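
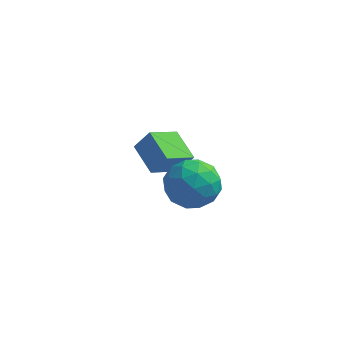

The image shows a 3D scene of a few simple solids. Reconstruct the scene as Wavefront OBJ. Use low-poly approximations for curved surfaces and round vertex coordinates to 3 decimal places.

v 2.703 0.339 -0.155
v 3.342 -0.447 -0.644
v 1.278 -0.793 -0.196
v 1.917 -1.579 -0.685
v 2.102 -1.291 0.387
v 2.982 -0.591 0.412
v 1.638 -0.649 -1.252
v 2.518 0.051 -1.227
v 2.684 -1.057 -1.322
v 2.971 -1.454 -0.31
v 1.649 0.214 -0.53
v 1.936 -0.183 0.482
v 3.147 0.046 -0.396
v 1.473 -1.286 -0.444
v 1.581 -1.117 0.186
v 1.957 -1.579 -0.102
v 2.936 -0.039 0.225
v 3.312 -0.501 -0.063
v 2.583 -0.998 0.543
v 1.308 -0.739 -0.777
v 1.684 -1.201 -1.065
v 2.663 0.339 -0.738
v 3.039 -0.123 -1.026
v 2.037 -0.242 -1.383
v 3.136 -0.775 -1.082
v 2.299 -1.441 -1.106
v 2.135 -0.894 -1.439
v 2.652 -0.482 -1.424
v 3.305 -1.009 -0.487
v 2.468 -1.674 -0.511
v 2.576 -1.505 0.119
v 3.093 -1.094 0.134
v 2.918 -1.367 -0.885
v 2.152 0.434 -0.329
v 1.315 -0.231 -0.353
v 1.527 -0.146 -0.974
v 2.044 0.265 -0.959
v 2.321 0.201 0.266
v 1.484 -0.465 0.242
v 1.968 -0.758 0.584
v 2.485 -0.346 0.599
v 1.702 0.127 0.045
v -1.016 3.334 -2.279
v -0.415 3.437 -1.387
v -0.235 4.41 -2.929
v 0.366 4.513 -2.037
v -0.066 2.327 -2.803
v 0.535 2.43 -1.911
v 0.715 3.403 -3.453
v 1.316 3.506 -2.561
f 1 38 17
f 38 12 41
f 17 41 6
f 38 41 17
f 1 17 13
f 17 6 18
f 13 18 2
f 17 18 13
f 1 13 22
f 13 2 23
f 22 23 8
f 13 23 22
f 1 22 34
f 22 8 37
f 34 37 11
f 22 37 34
f 1 34 38
f 34 11 42
f 38 42 12
f 34 42 38
f 2 18 29
f 18 6 32
f 29 32 10
f 18 32 29
f 6 41 19
f 41 12 40
f 19 40 5
f 41 40 19
f 12 42 39
f 42 11 35
f 39 35 3
f 42 35 39
f 11 37 36
f 37 8 24
f 36 24 7
f 37 24 36
f 8 23 28
f 23 2 25
f 28 25 9
f 23 25 28
f 4 30 16
f 30 10 31
f 16 31 5
f 30 31 16
f 4 16 14
f 16 5 15
f 14 15 3
f 16 15 14
f 4 14 21
f 14 3 20
f 21 20 7
f 14 20 21
f 4 21 26
f 21 7 27
f 26 27 9
f 21 27 26
f 4 26 30
f 26 9 33
f 30 33 10
f 26 33 30
f 5 31 19
f 31 10 32
f 19 32 6
f 31 32 19
f 3 15 39
f 15 5 40
f 39 40 12
f 15 40 39
f 7 20 36
f 20 3 35
f 36 35 11
f 20 35 36
f 9 27 28
f 27 7 24
f 28 24 8
f 27 24 28
f 10 33 29
f 33 9 25
f 29 25 2
f 33 25 29
f 44 46 43
f 47 44 43
f 43 46 45
f 45 47 43
f 44 50 46
f 48 44 47
f 48 50 44
f 46 50 45
f 49 47 45
f 45 50 49
f 49 48 47
f 50 48 49



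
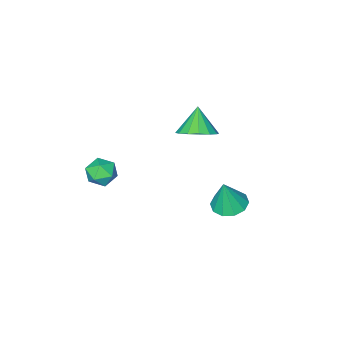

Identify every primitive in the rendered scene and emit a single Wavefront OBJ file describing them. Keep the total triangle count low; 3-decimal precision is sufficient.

v -2.333 3.617 -3.464
v -1.428 3.494 -3.687
v -1.907 3.643 -1.756
v -1.532 4.065 -3.67
v -1.942 4.465 -3.574
v -2.501 4.542 -3.436
v -2.996 4.265 -3.308
v -3.237 3.741 -3.24
v -3.133 3.17 -3.258
v -2.723 2.77 -3.354
v -2.164 2.693 -3.492
v -1.669 2.97 -3.619
v -3.451 -0.276 -1.43
v -2.988 0.443 -0.787
v -4.069 -1.004 -0.17
v -3.484 0.657 -0.907
v -3.972 0.621 -1.167
v -4.32 0.344 -1.497
v -4.436 -0.098 -1.809
v -4.287 -0.589 -2.02
v -3.915 -0.996 -2.072
v -3.419 -1.21 -1.952
v -2.931 -1.174 -1.693
v -2.582 -0.897 -1.362
v -2.467 -0.454 -1.05
v -2.615 0.036 -0.84
v -0.05 -2.28 -4.319
v 0.806 -2.154 -4.585
v 0.394 -3.306 -3.375
v 1.25 -3.18 -3.641
v 0.822 -2.535 -3.172
v 0.548 -1.901 -3.756
v 0.652 -3.559 -4.204
v 0.378 -2.925 -4.788
v 1.239 -2.944 -4.514
v 1.344 -2.312 -3.876
v -0.144 -3.148 -4.084
v -0.039 -2.516 -3.446
f 2 1 4
f 2 4 3
f 4 1 5
f 4 5 3
f 5 1 6
f 5 6 3
f 6 1 7
f 6 7 3
f 7 1 8
f 7 8 3
f 8 1 9
f 8 9 3
f 9 1 10
f 9 10 3
f 10 1 11
f 10 11 3
f 11 1 12
f 11 12 3
f 12 1 2
f 12 2 3
f 14 13 16
f 14 16 15
f 16 13 17
f 16 17 15
f 17 13 18
f 17 18 15
f 18 13 19
f 18 19 15
f 19 13 20
f 19 20 15
f 20 13 21
f 20 21 15
f 21 13 22
f 21 22 15
f 22 13 23
f 22 23 15
f 23 13 24
f 23 24 15
f 24 13 25
f 24 25 15
f 25 13 26
f 25 26 15
f 26 13 14
f 26 14 15
f 27 38 32
f 27 32 28
f 27 28 34
f 27 34 37
f 27 37 38
f 28 32 36
f 32 38 31
f 38 37 29
f 37 34 33
f 34 28 35
f 30 36 31
f 30 31 29
f 30 29 33
f 30 33 35
f 30 35 36
f 31 36 32
f 29 31 38
f 33 29 37
f 35 33 34
f 36 35 28



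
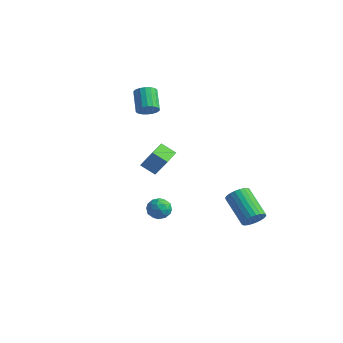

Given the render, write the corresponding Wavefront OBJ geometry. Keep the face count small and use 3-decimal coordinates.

v 0.893 -1.928 1.978
v 1.579 -1.775 3.072
v 0.54 -0.868 2.052
v 1.225 -0.715 3.146
v 1.635 -1.645 1.474
v 2.32 -1.492 2.568
v 1.281 -0.585 1.548
v 1.967 -0.432 2.642
v -2.266 2.17 3.104
v -1.774 2.553 3.249
v -2.602 3.294 4.101
v -3.094 2.91 3.956
v -1.891 2.682 3.023
v -2.719 3.423 3.875
v -2.082 2.709 2.814
v -2.91 3.45 3.666
v -2.309 2.63 2.662
v -3.137 3.371 3.514
v -2.528 2.46 2.597
v -3.356 3.2 3.449
v -2.695 2.232 2.633
v -3.523 2.972 3.485
v -2.777 1.991 2.762
v -3.605 2.732 3.614
v -2.758 1.786 2.959
v -3.586 2.527 3.811
v -2.641 1.657 3.185
v -3.469 2.398 4.037
v -2.45 1.63 3.394
v -3.278 2.371 4.246
v -2.223 1.709 3.546
v -3.051 2.45 4.398
v -2.004 1.88 3.611
v -2.832 2.62 4.463
v -1.837 2.108 3.575
v -2.665 2.848 4.427
v -1.755 2.348 3.446
v -2.583 3.089 4.298
v 3.837 3.577 -3.456
v 4.267 3.864 -2.97
v 2.694 4.41 -1.898
v 2.263 4.123 -2.384
v 4.226 4.08 -3.139
v 2.653 4.625 -2.068
v 4.126 4.218 -3.357
v 2.553 4.764 -2.286
v 3.981 4.259 -3.59
v 2.408 4.805 -2.518
v 3.815 4.197 -3.803
v 2.242 4.742 -2.731
v 3.652 4.04 -3.962
v 2.079 4.585 -2.89
v 3.517 3.812 -4.045
v 1.944 4.358 -2.973
v 3.43 3.549 -4.038
v 1.857 4.094 -2.966
v 3.406 3.29 -3.942
v 1.833 3.836 -2.87
v 3.447 3.075 -3.772
v 1.874 3.62 -2.701
v 3.547 2.936 -3.554
v 1.974 3.482 -2.483
v 3.692 2.895 -3.322
v 2.119 3.441 -2.25
v 3.858 2.958 -3.109
v 2.285 3.503 -2.037
v 4.021 3.115 -2.95
v 2.448 3.66 -1.878
v 4.156 3.342 -2.867
v 2.583 3.888 -1.795
v 4.243 3.606 -2.874
v 2.67 4.151 -1.802
v -1.434 1.74 -3.477
v -0.802 2.095 -3.44
v -0.858 0.725 -3.6
v -0.226 1.08 -3.563
v -0.647 1.028 -2.975
v -1.003 1.656 -2.899
v -0.657 1.164 -4.141
v -1.013 1.792 -4.065
v -0.322 1.739 -3.851
v -0.316 1.655 -3.13
v -1.344 1.165 -3.91
v -1.338 1.081 -3.189
v -1.169 2.007 -3.448
v -0.491 0.813 -3.592
v -0.739 0.783 -3.246
v -0.367 0.991 -3.225
v -1.287 1.749 -3.13
v -0.916 1.957 -3.108
v -0.825 1.33 -2.835
v -0.744 0.863 -3.932
v -0.373 1.071 -3.91
v -1.293 1.829 -3.815
v -0.921 2.037 -3.794
v -0.835 1.49 -4.205
v -0.515 2.006 -3.668
v -0.176 1.409 -3.74
v -0.429 1.459 -4.08
v -0.639 1.828 -4.035
v -0.511 1.956 -3.244
v -0.173 1.36 -3.316
v -0.42 1.329 -2.971
v -0.63 1.698 -2.926
v -0.229 1.747 -3.486
v -1.487 1.46 -3.724
v -1.149 0.864 -3.796
v -1.03 1.122 -4.114
v -1.24 1.491 -4.069
v -1.484 1.411 -3.3
v -1.145 0.814 -3.372
v -1.021 0.992 -3.005
v -1.231 1.361 -2.96
v -1.431 1.073 -3.554
f 2 4 1
f 5 2 1
f 1 4 3
f 3 5 1
f 2 8 4
f 6 2 5
f 6 8 2
f 4 8 3
f 7 5 3
f 3 8 7
f 7 6 5
f 8 6 7
f 10 9 13
f 10 13 11
f 11 13 14
f 11 14 12
f 13 9 15
f 13 15 14
f 14 15 16
f 14 16 12
f 15 9 17
f 15 17 16
f 16 17 18
f 16 18 12
f 17 9 19
f 17 19 18
f 18 19 20
f 18 20 12
f 19 9 21
f 19 21 20
f 20 21 22
f 20 22 12
f 21 9 23
f 21 23 22
f 22 23 24
f 22 24 12
f 23 9 25
f 23 25 24
f 24 25 26
f 24 26 12
f 25 9 27
f 25 27 26
f 26 27 28
f 26 28 12
f 27 9 29
f 27 29 28
f 28 29 30
f 28 30 12
f 29 9 31
f 29 31 30
f 30 31 32
f 30 32 12
f 31 9 33
f 31 33 32
f 32 33 34
f 32 34 12
f 33 9 35
f 33 35 34
f 34 35 36
f 34 36 12
f 35 9 37
f 35 37 36
f 36 37 38
f 36 38 12
f 37 9 10
f 37 10 38
f 38 10 11
f 38 11 12
f 40 39 43
f 40 43 41
f 41 43 44
f 41 44 42
f 43 39 45
f 43 45 44
f 44 45 46
f 44 46 42
f 45 39 47
f 45 47 46
f 46 47 48
f 46 48 42
f 47 39 49
f 47 49 48
f 48 49 50
f 48 50 42
f 49 39 51
f 49 51 50
f 50 51 52
f 50 52 42
f 51 39 53
f 51 53 52
f 52 53 54
f 52 54 42
f 53 39 55
f 53 55 54
f 54 55 56
f 54 56 42
f 55 39 57
f 55 57 56
f 56 57 58
f 56 58 42
f 57 39 59
f 57 59 58
f 58 59 60
f 58 60 42
f 59 39 61
f 59 61 60
f 60 61 62
f 60 62 42
f 61 39 63
f 61 63 62
f 62 63 64
f 62 64 42
f 63 39 65
f 63 65 64
f 64 65 66
f 64 66 42
f 65 39 67
f 65 67 66
f 66 67 68
f 66 68 42
f 67 39 69
f 67 69 68
f 68 69 70
f 68 70 42
f 69 39 71
f 69 71 70
f 70 71 72
f 70 72 42
f 71 39 40
f 71 40 72
f 72 40 41
f 72 41 42
f 73 110 89
f 110 84 113
f 89 113 78
f 110 113 89
f 73 89 85
f 89 78 90
f 85 90 74
f 89 90 85
f 73 85 94
f 85 74 95
f 94 95 80
f 85 95 94
f 73 94 106
f 94 80 109
f 106 109 83
f 94 109 106
f 73 106 110
f 106 83 114
f 110 114 84
f 106 114 110
f 74 90 101
f 90 78 104
f 101 104 82
f 90 104 101
f 78 113 91
f 113 84 112
f 91 112 77
f 113 112 91
f 84 114 111
f 114 83 107
f 111 107 75
f 114 107 111
f 83 109 108
f 109 80 96
f 108 96 79
f 109 96 108
f 80 95 100
f 95 74 97
f 100 97 81
f 95 97 100
f 76 102 88
f 102 82 103
f 88 103 77
f 102 103 88
f 76 88 86
f 88 77 87
f 86 87 75
f 88 87 86
f 76 86 93
f 86 75 92
f 93 92 79
f 86 92 93
f 76 93 98
f 93 79 99
f 98 99 81
f 93 99 98
f 76 98 102
f 98 81 105
f 102 105 82
f 98 105 102
f 77 103 91
f 103 82 104
f 91 104 78
f 103 104 91
f 75 87 111
f 87 77 112
f 111 112 84
f 87 112 111
f 79 92 108
f 92 75 107
f 108 107 83
f 92 107 108
f 81 99 100
f 99 79 96
f 100 96 80
f 99 96 100
f 82 105 101
f 105 81 97
f 101 97 74
f 105 97 101



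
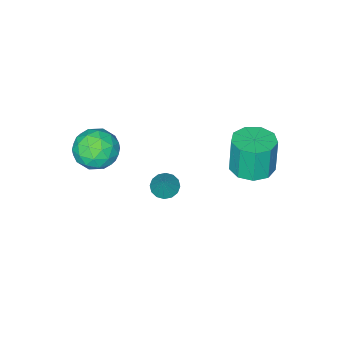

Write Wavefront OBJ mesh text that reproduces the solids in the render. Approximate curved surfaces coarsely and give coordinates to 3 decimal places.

v -3.242 2.457 0.175
v -2.227 2.595 0.28
v -2.403 2.501 2.109
v -3.418 2.363 2.005
v -2.556 3.218 0.281
v -2.732 3.124 2.11
v -3.206 3.485 0.232
v -3.382 3.391 2.061
v -3.873 3.271 0.157
v -4.049 3.177 1.986
v -4.245 2.676 0.09
v -4.421 2.582 1.919
v -4.147 1.979 0.064
v -4.323 1.885 1.893
v -3.626 1.505 0.089
v -3.802 1.411 1.918
v -2.925 1.477 0.155
v -3.101 1.383 1.984
v -2.373 1.908 0.231
v -2.549 1.813 2.06
v -0.859 -0.578 -1.961
v -0.406 -1.083 -1.995
v -0.281 -0.142 -0.739
v -0.255 -0.814 -2.163
v -0.265 -0.481 -2.277
v -0.435 -0.174 -2.306
v -0.719 0.025 -2.242
v -1.04 0.062 -2.103
v -1.313 -0.072 -1.926
v -1.464 -0.342 -1.758
v -1.454 -0.675 -1.645
v -1.284 -0.982 -1.616
v -1 -1.18 -1.679
v -0.679 -1.218 -1.818
v 1.887 -0.963 1.479
v 2.831 -1.524 1.671
v 0.929 -2.416 1.949
v 1.873 -2.977 2.141
v 1.577 -2.137 2.812
v 2.17 -1.239 2.521
v 1.59 -2.701 1.099
v 2.183 -1.803 0.808
v 2.648 -2.598 1.436
v 2.639 -2.25 2.495
v 1.121 -1.69 1.125
v 1.112 -1.342 2.184
v 2.444 -1.116 1.533
v 1.316 -2.824 2.087
v 1.143 -2.331 2.481
v 1.698 -2.66 2.594
v 2.055 -0.949 2.033
v 2.609 -1.278 2.146
v 1.872 -1.639 2.817
v 1.151 -2.662 1.474
v 1.705 -2.991 1.587
v 2.062 -1.28 1.026
v 2.617 -1.609 1.139
v 1.888 -2.301 0.803
v 2.891 -2.077 1.508
v 2.327 -2.931 1.785
v 2.161 -2.769 1.172
v 2.509 -2.241 1.001
v 2.886 -1.872 2.131
v 2.322 -2.726 2.407
v 2.148 -2.233 2.801
v 2.497 -1.705 2.63
v 2.778 -2.503 1.992
v 1.438 -1.214 1.213
v 0.874 -2.068 1.489
v 1.263 -2.235 0.99
v 1.612 -1.707 0.819
v 1.433 -1.009 1.835
v 0.869 -1.863 2.112
v 1.251 -1.699 2.619
v 1.599 -1.171 2.448
v 0.982 -1.437 1.628
f 2 1 5
f 2 5 3
f 3 5 6
f 3 6 4
f 5 1 7
f 5 7 6
f 6 7 8
f 6 8 4
f 7 1 9
f 7 9 8
f 8 9 10
f 8 10 4
f 9 1 11
f 9 11 10
f 10 11 12
f 10 12 4
f 11 1 13
f 11 13 12
f 12 13 14
f 12 14 4
f 13 1 15
f 13 15 14
f 14 15 16
f 14 16 4
f 15 1 17
f 15 17 16
f 16 17 18
f 16 18 4
f 17 1 19
f 17 19 18
f 18 19 20
f 18 20 4
f 19 1 2
f 19 2 20
f 20 2 3
f 20 3 4
f 22 21 24
f 22 24 23
f 24 21 25
f 24 25 23
f 25 21 26
f 25 26 23
f 26 21 27
f 26 27 23
f 27 21 28
f 27 28 23
f 28 21 29
f 28 29 23
f 29 21 30
f 29 30 23
f 30 21 31
f 30 31 23
f 31 21 32
f 31 32 23
f 32 21 33
f 32 33 23
f 33 21 34
f 33 34 23
f 34 21 22
f 34 22 23
f 35 72 51
f 72 46 75
f 51 75 40
f 72 75 51
f 35 51 47
f 51 40 52
f 47 52 36
f 51 52 47
f 35 47 56
f 47 36 57
f 56 57 42
f 47 57 56
f 35 56 68
f 56 42 71
f 68 71 45
f 56 71 68
f 35 68 72
f 68 45 76
f 72 76 46
f 68 76 72
f 36 52 63
f 52 40 66
f 63 66 44
f 52 66 63
f 40 75 53
f 75 46 74
f 53 74 39
f 75 74 53
f 46 76 73
f 76 45 69
f 73 69 37
f 76 69 73
f 45 71 70
f 71 42 58
f 70 58 41
f 71 58 70
f 42 57 62
f 57 36 59
f 62 59 43
f 57 59 62
f 38 64 50
f 64 44 65
f 50 65 39
f 64 65 50
f 38 50 48
f 50 39 49
f 48 49 37
f 50 49 48
f 38 48 55
f 48 37 54
f 55 54 41
f 48 54 55
f 38 55 60
f 55 41 61
f 60 61 43
f 55 61 60
f 38 60 64
f 60 43 67
f 64 67 44
f 60 67 64
f 39 65 53
f 65 44 66
f 53 66 40
f 65 66 53
f 37 49 73
f 49 39 74
f 73 74 46
f 49 74 73
f 41 54 70
f 54 37 69
f 70 69 45
f 54 69 70
f 43 61 62
f 61 41 58
f 62 58 42
f 61 58 62
f 44 67 63
f 67 43 59
f 63 59 36
f 67 59 63



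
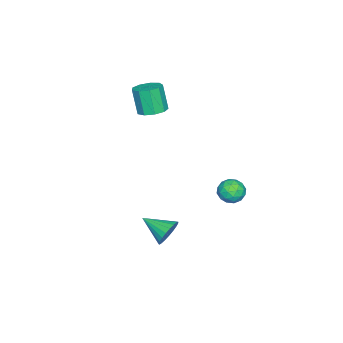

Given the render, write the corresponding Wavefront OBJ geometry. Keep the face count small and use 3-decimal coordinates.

v 3.4 0.724 -3.983
v 3.953 0.376 -4.74
v 3.24 -1.064 -3.277
v 4.242 0.463 -4.455
v 4.386 0.595 -4.088
v 4.36 0.749 -3.703
v 4.167 0.899 -3.366
v 3.842 1.019 -3.136
v 3.441 1.088 -3.053
v 3.032 1.094 -3.13
v 2.688 1.037 -3.355
v 2.466 0.925 -3.689
v 2.406 0.778 -4.073
v 2.518 0.623 -4.442
v 2.782 0.484 -4.732
v 3.154 0.388 -4.892
v 3.568 0.349 -4.895
v -0.343 4.095 -2.047
v 0.453 3.649 -1.799
v -1.073 2.751 -2.121
v -0.277 2.305 -1.873
v -0.73 2.85 -1.245
v -0.278 3.68 -1.199
v -0.342 2.72 -2.721
v 0.11 3.55 -2.675
v 0.454 2.799 -2.215
v 0.214 2.879 -1.303
v -0.834 3.521 -2.617
v -1.074 3.601 -1.705
v 0.119 3.99 -1.917
v -0.739 2.41 -2.003
v -1.005 2.73 -1.635
v -0.537 2.468 -1.488
v -0.311 4.008 -1.564
v 0.157 3.746 -1.418
v -0.538 3.276 -1.093
v -0.777 2.654 -2.502
v -0.309 2.392 -2.356
v -0.083 3.932 -2.432
v 0.385 3.67 -2.285
v -0.082 3.124 -2.827
v 0.588 3.228 -2.015
v 0.159 2.438 -2.058
v 0.121 2.682 -2.557
v 0.386 3.17 -2.53
v 0.447 3.275 -1.479
v 0.018 2.485 -1.522
v -0.248 2.805 -1.153
v 0.017 3.293 -1.127
v 0.447 2.775 -1.723
v -0.638 3.915 -2.398
v -1.067 3.125 -2.441
v -0.637 3.107 -2.793
v -0.372 3.595 -2.767
v -0.779 3.962 -1.862
v -1.208 3.172 -1.905
v -1.006 3.23 -1.39
v -0.741 3.718 -1.363
v -1.067 3.625 -2.197
v -1.371 -2.47 3.042
v -0.599 -1.962 3.334
v -0.936 -2.481 5.13
v -1.709 -2.99 4.838
v -1.14 -1.578 3.343
v -1.477 -2.097 5.14
v -1.789 -1.612 3.212
v -2.127 -2.131 5.008
v -2.243 -2.047 3
v -2.581 -2.566 4.797
v -2.289 -2.681 2.809
v -2.627 -3.2 4.605
v -1.906 -3.216 2.726
v -2.243 -3.735 4.522
v -1.272 -3.402 2.791
v -1.61 -3.921 4.587
v -0.685 -3.153 2.974
v -1.023 -3.672 4.77
v -0.419 -2.584 3.188
v -0.757 -3.103 4.984
f 2 1 4
f 2 4 3
f 4 1 5
f 4 5 3
f 5 1 6
f 5 6 3
f 6 1 7
f 6 7 3
f 7 1 8
f 7 8 3
f 8 1 9
f 8 9 3
f 9 1 10
f 9 10 3
f 10 1 11
f 10 11 3
f 11 1 12
f 11 12 3
f 12 1 13
f 12 13 3
f 13 1 14
f 13 14 3
f 14 1 15
f 14 15 3
f 15 1 16
f 15 16 3
f 16 1 17
f 16 17 3
f 17 1 2
f 17 2 3
f 18 55 34
f 55 29 58
f 34 58 23
f 55 58 34
f 18 34 30
f 34 23 35
f 30 35 19
f 34 35 30
f 18 30 39
f 30 19 40
f 39 40 25
f 30 40 39
f 18 39 51
f 39 25 54
f 51 54 28
f 39 54 51
f 18 51 55
f 51 28 59
f 55 59 29
f 51 59 55
f 19 35 46
f 35 23 49
f 46 49 27
f 35 49 46
f 23 58 36
f 58 29 57
f 36 57 22
f 58 57 36
f 29 59 56
f 59 28 52
f 56 52 20
f 59 52 56
f 28 54 53
f 54 25 41
f 53 41 24
f 54 41 53
f 25 40 45
f 40 19 42
f 45 42 26
f 40 42 45
f 21 47 33
f 47 27 48
f 33 48 22
f 47 48 33
f 21 33 31
f 33 22 32
f 31 32 20
f 33 32 31
f 21 31 38
f 31 20 37
f 38 37 24
f 31 37 38
f 21 38 43
f 38 24 44
f 43 44 26
f 38 44 43
f 21 43 47
f 43 26 50
f 47 50 27
f 43 50 47
f 22 48 36
f 48 27 49
f 36 49 23
f 48 49 36
f 20 32 56
f 32 22 57
f 56 57 29
f 32 57 56
f 24 37 53
f 37 20 52
f 53 52 28
f 37 52 53
f 26 44 45
f 44 24 41
f 45 41 25
f 44 41 45
f 27 50 46
f 50 26 42
f 46 42 19
f 50 42 46
f 61 60 64
f 61 64 62
f 62 64 65
f 62 65 63
f 64 60 66
f 64 66 65
f 65 66 67
f 65 67 63
f 66 60 68
f 66 68 67
f 67 68 69
f 67 69 63
f 68 60 70
f 68 70 69
f 69 70 71
f 69 71 63
f 70 60 72
f 70 72 71
f 71 72 73
f 71 73 63
f 72 60 74
f 72 74 73
f 73 74 75
f 73 75 63
f 74 60 76
f 74 76 75
f 75 76 77
f 75 77 63
f 76 60 78
f 76 78 77
f 77 78 79
f 77 79 63
f 78 60 61
f 78 61 79
f 79 61 62
f 79 62 63



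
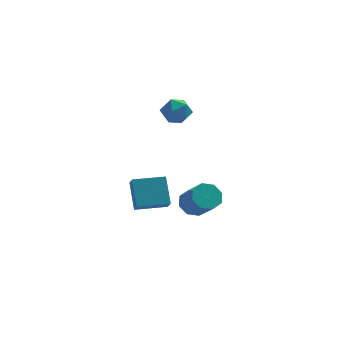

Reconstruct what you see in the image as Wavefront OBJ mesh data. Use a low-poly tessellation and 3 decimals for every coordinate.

v 1.175 0.562 -3.492
v 1.928 0.518 -3.983
v 2.658 -0.646 -2.759
v 1.905 -0.602 -2.268
v 1.947 1.023 -3.515
v 2.678 -0.141 -2.291
v 1.514 1.258 -3.033
v 2.245 0.094 -1.809
v 0.882 1.085 -2.82
v 1.613 -0.079 -1.596
v 0.422 0.606 -3.001
v 1.152 -0.558 -1.777
v 0.402 0.101 -3.469
v 1.133 -1.063 -2.245
v 0.835 -0.134 -3.951
v 1.566 -1.298 -2.727
v 1.467 0.039 -4.164
v 2.198 -1.125 -2.94
v -1.626 -3.383 -1.482
v -1.918 -2.235 -0.14
v -1.808 -2.655 -2.144
v -2.1 -1.508 -0.801
v 0.08 -2.952 -1.479
v -0.212 -1.805 -0.136
v -0.102 -2.225 -2.14
v -0.394 -1.077 -0.798
v 0.455 0.892 3.285
v 1.113 0.293 3.539
v -0.593 -0.033 3.821
v 0.065 -0.632 4.075
v -0.017 0.179 4.514
v 0.631 0.75 4.182
v -0.111 -0.49 3.178
v 0.537 0.081 2.846
v 0.764 -0.561 3.473
v 0.821 -0.147 4.298
v -0.301 0.407 3.062
v -0.244 0.821 3.887
f 2 1 5
f 2 5 3
f 3 5 6
f 3 6 4
f 5 1 7
f 5 7 6
f 6 7 8
f 6 8 4
f 7 1 9
f 7 9 8
f 8 9 10
f 8 10 4
f 9 1 11
f 9 11 10
f 10 11 12
f 10 12 4
f 11 1 13
f 11 13 12
f 12 13 14
f 12 14 4
f 13 1 15
f 13 15 14
f 14 15 16
f 14 16 4
f 15 1 17
f 15 17 16
f 16 17 18
f 16 18 4
f 17 1 2
f 17 2 18
f 18 2 3
f 18 3 4
f 20 22 19
f 23 20 19
f 19 22 21
f 21 23 19
f 20 26 22
f 24 20 23
f 24 26 20
f 22 26 21
f 25 23 21
f 21 26 25
f 25 24 23
f 26 24 25
f 27 38 32
f 27 32 28
f 27 28 34
f 27 34 37
f 27 37 38
f 28 32 36
f 32 38 31
f 38 37 29
f 37 34 33
f 34 28 35
f 30 36 31
f 30 31 29
f 30 29 33
f 30 33 35
f 30 35 36
f 31 36 32
f 29 31 38
f 33 29 37
f 35 33 34
f 36 35 28



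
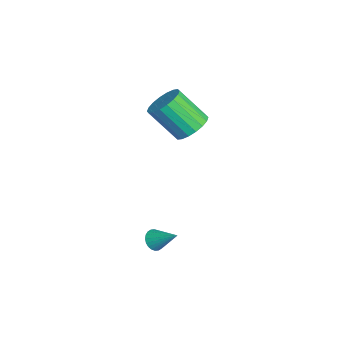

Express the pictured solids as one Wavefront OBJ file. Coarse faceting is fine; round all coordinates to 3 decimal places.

v -0.813 2.55 2.338
v 0.144 2.284 2.449
v -0.409 0.964 4.054
v -1.367 1.23 3.942
v 0.106 2.632 2.723
v -0.448 1.313 4.328
v -0.114 2.965 2.92
v -0.668 1.646 4.525
v -0.473 3.215 3.002
v -1.027 1.896 4.607
v -0.899 3.334 2.952
v -1.453 2.014 4.557
v -1.308 3.297 2.781
v -1.862 1.978 4.386
v -1.619 3.112 2.522
v -2.173 1.793 4.126
v -1.771 2.816 2.226
v -2.324 1.496 3.831
v -1.732 2.467 1.952
v -2.286 1.148 3.557
v -1.512 2.134 1.755
v -2.066 0.815 3.36
v -1.153 1.884 1.673
v -1.707 0.565 3.278
v -0.727 1.766 1.723
v -1.281 0.446 3.328
v -0.318 1.802 1.894
v -0.872 0.483 3.499
v -0.007 1.987 2.154
v -0.561 0.668 3.758
v 2.829 0.399 -2.814
v 3.323 0.043 -2.844
v 3.591 1.381 -1.906
v 3.359 0.187 -3.03
v 3.314 0.364 -3.183
v 3.194 0.546 -3.28
v 3.02 0.705 -3.306
v 2.816 0.818 -3.257
v 2.614 0.867 -3.141
v 2.445 0.845 -2.975
v 2.334 0.755 -2.784
v 2.299 0.61 -2.598
v 2.344 0.434 -2.445
v 2.463 0.252 -2.349
v 2.638 0.092 -2.323
v 2.842 -0.021 -2.371
v 3.043 -0.07 -2.488
v 3.213 -0.047 -2.654
f 2 1 5
f 2 5 3
f 3 5 6
f 3 6 4
f 5 1 7
f 5 7 6
f 6 7 8
f 6 8 4
f 7 1 9
f 7 9 8
f 8 9 10
f 8 10 4
f 9 1 11
f 9 11 10
f 10 11 12
f 10 12 4
f 11 1 13
f 11 13 12
f 12 13 14
f 12 14 4
f 13 1 15
f 13 15 14
f 14 15 16
f 14 16 4
f 15 1 17
f 15 17 16
f 16 17 18
f 16 18 4
f 17 1 19
f 17 19 18
f 18 19 20
f 18 20 4
f 19 1 21
f 19 21 20
f 20 21 22
f 20 22 4
f 21 1 23
f 21 23 22
f 22 23 24
f 22 24 4
f 23 1 25
f 23 25 24
f 24 25 26
f 24 26 4
f 25 1 27
f 25 27 26
f 26 27 28
f 26 28 4
f 27 1 29
f 27 29 28
f 28 29 30
f 28 30 4
f 29 1 2
f 29 2 30
f 30 2 3
f 30 3 4
f 32 31 34
f 32 34 33
f 34 31 35
f 34 35 33
f 35 31 36
f 35 36 33
f 36 31 37
f 36 37 33
f 37 31 38
f 37 38 33
f 38 31 39
f 38 39 33
f 39 31 40
f 39 40 33
f 40 31 41
f 40 41 33
f 41 31 42
f 41 42 33
f 42 31 43
f 42 43 33
f 43 31 44
f 43 44 33
f 44 31 45
f 44 45 33
f 45 31 46
f 45 46 33
f 46 31 47
f 46 47 33
f 47 31 48
f 47 48 33
f 48 31 32
f 48 32 33



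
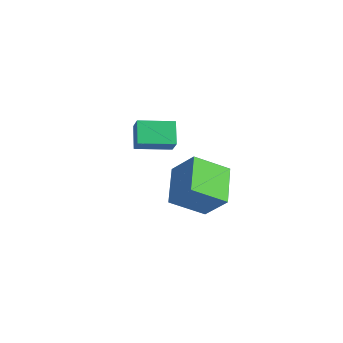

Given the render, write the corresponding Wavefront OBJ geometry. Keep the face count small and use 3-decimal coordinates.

v -1.944 -2.866 0.487
v -2.709 -2.35 1.389
v -1.151 -1.384 0.314
v -1.916 -0.868 1.216
v -1.244 -3.152 1.244
v -2.009 -2.636 2.146
v -0.451 -1.67 1.071
v -1.216 -1.154 1.973
v 3.266 -2.922 -0.968
v 2.694 -4.369 -0.004
v 1.913 -1.773 -0.046
v 1.341 -3.22 0.917
v 4.339 -2.58 0.183
v 3.767 -4.027 1.146
v 2.986 -1.431 1.104
v 2.414 -2.878 2.068
f 2 4 1
f 5 2 1
f 1 4 3
f 3 5 1
f 2 8 4
f 6 2 5
f 6 8 2
f 4 8 3
f 7 5 3
f 3 8 7
f 7 6 5
f 8 6 7
f 10 12 9
f 13 10 9
f 9 12 11
f 11 13 9
f 10 16 12
f 14 10 13
f 14 16 10
f 12 16 11
f 15 13 11
f 11 16 15
f 15 14 13
f 16 14 15



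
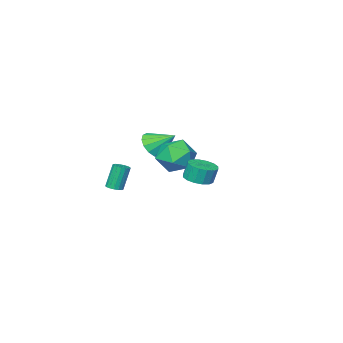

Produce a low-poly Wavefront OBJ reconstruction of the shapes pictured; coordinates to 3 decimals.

v 2.324 3.186 2.806
v 2.789 2.554 3.007
v 2.6 2.721 3.974
v 2.136 3.354 3.774
v 3.05 2.882 3.001
v 2.861 3.05 3.968
v 3.116 3.292 2.942
v 2.927 3.46 3.91
v 2.97 3.674 2.848
v 2.781 3.841 3.815
v 2.651 3.925 2.742
v 2.462 4.092 3.71
v 2.245 3.978 2.653
v 2.056 4.145 3.621
v 1.86 3.819 2.606
v 1.671 3.986 3.573
v 1.599 3.49 2.612
v 1.41 3.658 3.579
v 1.533 3.08 2.67
v 1.344 3.248 3.638
v 1.679 2.699 2.765
v 1.49 2.866 3.732
v 1.998 2.448 2.87
v 1.809 2.615 3.838
v 2.404 2.395 2.959
v 2.215 2.562 3.927
v -0.304 -3.954 2.31
v 0.151 -3.281 1.799
v -0.916 -2.826 3.25
v -0.29 -3.335 1.577
v -0.735 -3.555 1.551
v -1.065 -3.882 1.729
v -1.19 -4.228 2.062
v -1.079 -4.501 2.463
v -0.759 -4.627 2.822
v -0.318 -4.573 3.044
v 0.127 -4.353 3.07
v 0.456 -4.026 2.892
v 0.582 -3.68 2.558
v 0.47 -3.407 2.158
v 2.358 -3.955 -0.208
v 2.833 -3.993 -0.056
v 2.357 -3.962 1.44
v 1.882 -3.925 1.288
v 2.797 -3.757 -0.072
v 2.32 -3.726 1.423
v 2.66 -3.566 -0.12
v 2.183 -3.535 1.376
v 2.454 -3.465 -0.188
v 1.977 -3.434 1.308
v 2.226 -3.476 -0.26
v 1.749 -3.445 1.236
v 2.028 -3.597 -0.32
v 1.552 -3.566 1.175
v 1.906 -3.8 -0.355
v 1.43 -3.769 1.141
v 1.888 -4.039 -0.356
v 1.412 -4.008 1.14
v 1.977 -4.258 -0.323
v 1.501 -4.227 1.173
v 2.154 -4.408 -0.264
v 1.678 -4.377 1.232
v 2.377 -4.455 -0.191
v 1.901 -4.424 1.304
v 2.596 -4.387 -0.123
v 2.12 -4.356 1.373
v 2.761 -4.22 -0.074
v 2.284 -4.189 1.422
v 1.191 1.669 3.84
v 2.02 2.205 3.197
v 2.46 0.355 4.383
v 3.289 0.891 3.74
v 2.867 1.411 4.709
v 2.083 2.223 4.373
v 2.397 0.337 3.207
v 1.613 1.149 2.871
v 2.766 1.381 2.806
v 3.056 2.045 3.734
v 1.424 0.515 3.846
v 1.714 1.179 4.774
f 2 1 5
f 2 5 3
f 3 5 6
f 3 6 4
f 5 1 7
f 5 7 6
f 6 7 8
f 6 8 4
f 7 1 9
f 7 9 8
f 8 9 10
f 8 10 4
f 9 1 11
f 9 11 10
f 10 11 12
f 10 12 4
f 11 1 13
f 11 13 12
f 12 13 14
f 12 14 4
f 13 1 15
f 13 15 14
f 14 15 16
f 14 16 4
f 15 1 17
f 15 17 16
f 16 17 18
f 16 18 4
f 17 1 19
f 17 19 18
f 18 19 20
f 18 20 4
f 19 1 21
f 19 21 20
f 20 21 22
f 20 22 4
f 21 1 23
f 21 23 22
f 22 23 24
f 22 24 4
f 23 1 25
f 23 25 24
f 24 25 26
f 24 26 4
f 25 1 2
f 25 2 26
f 26 2 3
f 26 3 4
f 28 27 30
f 28 30 29
f 30 27 31
f 30 31 29
f 31 27 32
f 31 32 29
f 32 27 33
f 32 33 29
f 33 27 34
f 33 34 29
f 34 27 35
f 34 35 29
f 35 27 36
f 35 36 29
f 36 27 37
f 36 37 29
f 37 27 38
f 37 38 29
f 38 27 39
f 38 39 29
f 39 27 40
f 39 40 29
f 40 27 28
f 40 28 29
f 42 41 45
f 42 45 43
f 43 45 46
f 43 46 44
f 45 41 47
f 45 47 46
f 46 47 48
f 46 48 44
f 47 41 49
f 47 49 48
f 48 49 50
f 48 50 44
f 49 41 51
f 49 51 50
f 50 51 52
f 50 52 44
f 51 41 53
f 51 53 52
f 52 53 54
f 52 54 44
f 53 41 55
f 53 55 54
f 54 55 56
f 54 56 44
f 55 41 57
f 55 57 56
f 56 57 58
f 56 58 44
f 57 41 59
f 57 59 58
f 58 59 60
f 58 60 44
f 59 41 61
f 59 61 60
f 60 61 62
f 60 62 44
f 61 41 63
f 61 63 62
f 62 63 64
f 62 64 44
f 63 41 65
f 63 65 64
f 64 65 66
f 64 66 44
f 65 41 67
f 65 67 66
f 66 67 68
f 66 68 44
f 67 41 42
f 67 42 68
f 68 42 43
f 68 43 44
f 69 80 74
f 69 74 70
f 69 70 76
f 69 76 79
f 69 79 80
f 70 74 78
f 74 80 73
f 80 79 71
f 79 76 75
f 76 70 77
f 72 78 73
f 72 73 71
f 72 71 75
f 72 75 77
f 72 77 78
f 73 78 74
f 71 73 80
f 75 71 79
f 77 75 76
f 78 77 70



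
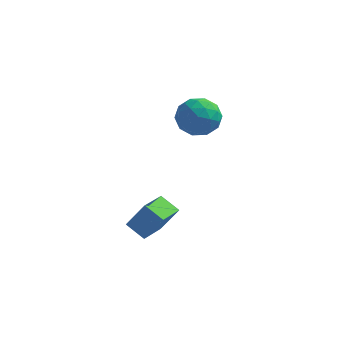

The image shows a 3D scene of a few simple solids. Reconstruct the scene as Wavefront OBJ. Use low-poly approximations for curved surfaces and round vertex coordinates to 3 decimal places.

v 4.046 -0.759 -0.517
v 4.38 -1.071 0.139
v 2.9 -0.729 0.081
v 3.234 -1.041 0.737
v 3.415 -0.296 0.512
v 4.123 -0.314 0.143
v 3.157 -1.486 0.077
v 3.865 -1.504 -0.292
v 3.831 -1.52 0.506
v 3.99 -0.785 0.775
v 3.29 -1.015 -0.555
v 3.449 -0.28 -0.286
v 4.314 -0.917 -0.242
v 2.966 -0.883 0.462
v 3.073 -0.445 0.33
v 3.269 -0.628 0.715
v 4.162 -0.473 -0.239
v 4.359 -0.656 0.146
v 3.791 -0.2 0.366
v 2.921 -1.144 0.074
v 3.118 -1.327 0.459
v 4.011 -1.172 -0.495
v 4.207 -1.355 -0.11
v 3.489 -1.6 -0.146
v 4.187 -1.365 0.36
v 3.513 -1.347 0.711
v 3.468 -1.609 0.324
v 3.885 -1.62 0.106
v 4.281 -0.932 0.518
v 3.607 -0.915 0.869
v 3.713 -0.477 0.737
v 4.129 -0.488 0.52
v 3.958 -1.197 0.733
v 3.673 -0.885 -0.649
v 2.999 -0.868 -0.298
v 3.151 -1.312 -0.3
v 3.567 -1.323 -0.517
v 3.767 -0.453 -0.491
v 3.093 -0.435 -0.14
v 3.395 -0.18 0.114
v 3.812 -0.191 -0.104
v 3.322 -0.603 -0.513
v 2.688 -3.405 -4.27
v 2.011 -3.221 -3.866
v 2.861 -2.356 -4.459
v 2.184 -2.172 -4.054
v 3.296 -3.328 -3.286
v 2.619 -3.144 -2.881
v 3.469 -2.279 -3.474
v 2.792 -2.095 -3.07
f 1 38 17
f 38 12 41
f 17 41 6
f 38 41 17
f 1 17 13
f 17 6 18
f 13 18 2
f 17 18 13
f 1 13 22
f 13 2 23
f 22 23 8
f 13 23 22
f 1 22 34
f 22 8 37
f 34 37 11
f 22 37 34
f 1 34 38
f 34 11 42
f 38 42 12
f 34 42 38
f 2 18 29
f 18 6 32
f 29 32 10
f 18 32 29
f 6 41 19
f 41 12 40
f 19 40 5
f 41 40 19
f 12 42 39
f 42 11 35
f 39 35 3
f 42 35 39
f 11 37 36
f 37 8 24
f 36 24 7
f 37 24 36
f 8 23 28
f 23 2 25
f 28 25 9
f 23 25 28
f 4 30 16
f 30 10 31
f 16 31 5
f 30 31 16
f 4 16 14
f 16 5 15
f 14 15 3
f 16 15 14
f 4 14 21
f 14 3 20
f 21 20 7
f 14 20 21
f 4 21 26
f 21 7 27
f 26 27 9
f 21 27 26
f 4 26 30
f 26 9 33
f 30 33 10
f 26 33 30
f 5 31 19
f 31 10 32
f 19 32 6
f 31 32 19
f 3 15 39
f 15 5 40
f 39 40 12
f 15 40 39
f 7 20 36
f 20 3 35
f 36 35 11
f 20 35 36
f 9 27 28
f 27 7 24
f 28 24 8
f 27 24 28
f 10 33 29
f 33 9 25
f 29 25 2
f 33 25 29
f 44 46 43
f 47 44 43
f 43 46 45
f 45 47 43
f 44 50 46
f 48 44 47
f 48 50 44
f 46 50 45
f 49 47 45
f 45 50 49
f 49 48 47
f 50 48 49



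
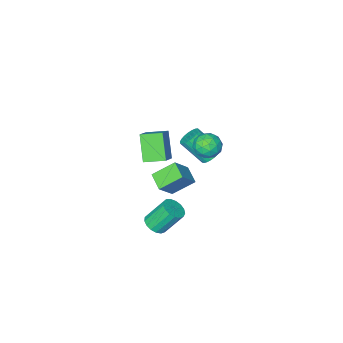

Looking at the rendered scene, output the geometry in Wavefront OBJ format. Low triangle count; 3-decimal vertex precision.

v 0.374 -0.384 1.245
v 0.825 -0.647 0.779
v 1.577 -1.679 2.089
v 1.126 -1.416 2.555
v 0.969 -0.415 0.878
v 1.722 -1.447 2.189
v 1.011 -0.177 1.042
v 1.763 -1.21 2.352
v 0.942 0.024 1.24
v 1.695 -1.008 2.55
v 0.776 0.156 1.439
v 1.528 -0.877 2.749
v 0.539 0.193 1.605
v 1.292 -0.839 2.915
v 0.274 0.132 1.708
v 1.027 -0.901 3.018
v 0.026 -0.019 1.731
v 0.779 -1.052 3.042
v -0.161 -0.233 1.671
v 0.591 -1.266 2.981
v -0.256 -0.473 1.536
v 0.496 -1.506 2.846
v -0.243 -0.698 1.351
v 0.51 -1.73 2.662
v -0.122 -0.868 1.148
v 0.63 -1.901 2.458
v 0.084 -0.954 0.962
v 0.836 -1.987 2.272
v 0.34 -0.942 0.824
v 1.093 -1.975 2.134
v 0.602 -0.833 0.759
v 1.355 -1.866 2.07
v 0.477 -4.759 -4.278
v -0.723 -4.144 -3.326
v 0.711 -3.675 -4.682
v -0.488 -3.061 -3.73
v 1.548 -4.539 -3.07
v 0.349 -3.925 -2.118
v 1.783 -3.456 -3.474
v 0.583 -2.841 -2.522
v 0.984 -3.324 -0.931
v 0.497 -4.359 0.55
v 1.867 -2.625 -0.152
v 1.381 -3.66 1.329
v 1.939 -4.2 -1.229
v 1.453 -5.235 0.252
v 2.823 -3.501 -0.45
v 2.336 -4.536 1.031
v 3.73 -0.989 -3.643
v 4.308 -1.209 -3.219
v 3.468 -0.591 -1.753
v 2.89 -0.371 -2.177
v 4.393 -0.873 -3.312
v 3.552 -0.255 -1.845
v 4.326 -0.563 -3.481
v 3.485 0.054 -2.014
v 4.123 -0.351 -3.687
v 3.282 0.267 -2.22
v 3.829 -0.285 -3.883
v 2.988 0.333 -2.416
v 3.513 -0.38 -4.024
v 2.672 0.237 -2.557
v 3.247 -0.615 -4.078
v 2.406 0.003 -2.611
v 3.091 -0.935 -4.032
v 2.251 -0.317 -2.566
v 3.082 -1.268 -3.898
v 2.241 -0.65 -2.431
v 3.222 -1.536 -3.704
v 2.381 -0.919 -2.238
v 3.477 -1.68 -3.497
v 2.637 -1.062 -2.031
v 3.791 -1.665 -3.324
v 2.95 -1.047 -1.857
v 4.091 -1.495 -3.223
v 3.25 -0.877 -1.757
v 1.238 1.72 3.986
v 1.928 1.534 4.468
v 1.452 0.566 3.232
v 2.142 0.38 3.714
v 1.352 0.332 4.056
v 1.22 1.045 4.522
v 2.16 1.055 3.178
v 2.028 1.768 3.644
v 2.498 1.123 3.969
v 1.999 0.675 4.511
v 1.381 1.425 3.189
v 0.882 0.977 3.731
v 1.564 1.728 4.293
v 1.816 0.372 3.407
v 1.352 0.343 3.608
v 1.757 0.234 3.891
v 1.148 1.441 4.325
v 1.553 1.331 4.608
v 1.215 0.625 4.366
v 1.827 0.769 3.092
v 2.232 0.659 3.375
v 1.623 1.866 3.809
v 2.028 1.757 4.092
v 2.165 1.475 3.334
v 2.305 1.377 4.283
v 2.431 0.699 3.84
v 2.441 1.096 3.525
v 2.364 1.515 3.799
v 2.011 1.114 4.602
v 2.137 0.436 4.158
v 1.673 0.408 4.359
v 1.595 0.827 4.633
v 2.346 0.873 4.308
v 1.243 1.664 3.542
v 1.369 0.986 3.098
v 1.785 1.273 3.067
v 1.707 1.692 3.341
v 0.949 1.401 3.86
v 1.075 0.723 3.417
v 1.016 0.585 3.901
v 0.939 1.004 4.175
v 1.034 1.227 3.392
f 2 1 5
f 2 5 3
f 3 5 6
f 3 6 4
f 5 1 7
f 5 7 6
f 6 7 8
f 6 8 4
f 7 1 9
f 7 9 8
f 8 9 10
f 8 10 4
f 9 1 11
f 9 11 10
f 10 11 12
f 10 12 4
f 11 1 13
f 11 13 12
f 12 13 14
f 12 14 4
f 13 1 15
f 13 15 14
f 14 15 16
f 14 16 4
f 15 1 17
f 15 17 16
f 16 17 18
f 16 18 4
f 17 1 19
f 17 19 18
f 18 19 20
f 18 20 4
f 19 1 21
f 19 21 20
f 20 21 22
f 20 22 4
f 21 1 23
f 21 23 22
f 22 23 24
f 22 24 4
f 23 1 25
f 23 25 24
f 24 25 26
f 24 26 4
f 25 1 27
f 25 27 26
f 26 27 28
f 26 28 4
f 27 1 29
f 27 29 28
f 28 29 30
f 28 30 4
f 29 1 31
f 29 31 30
f 30 31 32
f 30 32 4
f 31 1 2
f 31 2 32
f 32 2 3
f 32 3 4
f 34 36 33
f 37 34 33
f 33 36 35
f 35 37 33
f 34 40 36
f 38 34 37
f 38 40 34
f 36 40 35
f 39 37 35
f 35 40 39
f 39 38 37
f 40 38 39
f 42 44 41
f 45 42 41
f 41 44 43
f 43 45 41
f 42 48 44
f 46 42 45
f 46 48 42
f 44 48 43
f 47 45 43
f 43 48 47
f 47 46 45
f 48 46 47
f 50 49 53
f 50 53 51
f 51 53 54
f 51 54 52
f 53 49 55
f 53 55 54
f 54 55 56
f 54 56 52
f 55 49 57
f 55 57 56
f 56 57 58
f 56 58 52
f 57 49 59
f 57 59 58
f 58 59 60
f 58 60 52
f 59 49 61
f 59 61 60
f 60 61 62
f 60 62 52
f 61 49 63
f 61 63 62
f 62 63 64
f 62 64 52
f 63 49 65
f 63 65 64
f 64 65 66
f 64 66 52
f 65 49 67
f 65 67 66
f 66 67 68
f 66 68 52
f 67 49 69
f 67 69 68
f 68 69 70
f 68 70 52
f 69 49 71
f 69 71 70
f 70 71 72
f 70 72 52
f 71 49 73
f 71 73 72
f 72 73 74
f 72 74 52
f 73 49 75
f 73 75 74
f 74 75 76
f 74 76 52
f 75 49 50
f 75 50 76
f 76 50 51
f 76 51 52
f 77 114 93
f 114 88 117
f 93 117 82
f 114 117 93
f 77 93 89
f 93 82 94
f 89 94 78
f 93 94 89
f 77 89 98
f 89 78 99
f 98 99 84
f 89 99 98
f 77 98 110
f 98 84 113
f 110 113 87
f 98 113 110
f 77 110 114
f 110 87 118
f 114 118 88
f 110 118 114
f 78 94 105
f 94 82 108
f 105 108 86
f 94 108 105
f 82 117 95
f 117 88 116
f 95 116 81
f 117 116 95
f 88 118 115
f 118 87 111
f 115 111 79
f 118 111 115
f 87 113 112
f 113 84 100
f 112 100 83
f 113 100 112
f 84 99 104
f 99 78 101
f 104 101 85
f 99 101 104
f 80 106 92
f 106 86 107
f 92 107 81
f 106 107 92
f 80 92 90
f 92 81 91
f 90 91 79
f 92 91 90
f 80 90 97
f 90 79 96
f 97 96 83
f 90 96 97
f 80 97 102
f 97 83 103
f 102 103 85
f 97 103 102
f 80 102 106
f 102 85 109
f 106 109 86
f 102 109 106
f 81 107 95
f 107 86 108
f 95 108 82
f 107 108 95
f 79 91 115
f 91 81 116
f 115 116 88
f 91 116 115
f 83 96 112
f 96 79 111
f 112 111 87
f 96 111 112
f 85 103 104
f 103 83 100
f 104 100 84
f 103 100 104
f 86 109 105
f 109 85 101
f 105 101 78
f 109 101 105



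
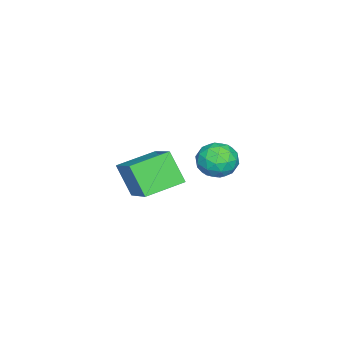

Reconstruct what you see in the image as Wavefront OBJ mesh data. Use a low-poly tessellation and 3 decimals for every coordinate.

v 0.218 1.974 1.135
v 0.552 1.701 0.475
v -0.272 0.819 1.365
v 0.062 0.546 0.705
v 0.512 0.746 1.321
v 0.815 1.46 1.178
v -0.535 1.06 0.662
v -0.232 1.774 0.519
v 0.087 1.136 0.182
v 0.734 0.942 0.59
v -0.454 1.578 1.25
v 0.193 1.384 1.658
v 0.428 1.939 0.785
v -0.148 0.581 1.055
v 0.116 0.699 1.417
v 0.312 0.538 1.029
v 0.583 1.798 1.198
v 0.779 1.637 0.81
v 0.755 1.076 1.307
v -0.499 0.883 1.03
v -0.303 0.722 0.642
v -0.032 1.982 0.811
v 0.164 1.821 0.423
v -0.475 1.444 0.533
v 0.351 1.446 0.225
v 0.063 0.767 0.36
v -0.288 1.069 0.335
v -0.11 1.489 0.251
v 0.731 1.332 0.464
v 0.443 0.653 0.599
v 0.707 0.771 0.961
v 0.886 1.191 0.878
v 0.457 1 0.292
v -0.163 1.867 1.241
v -0.451 1.188 1.376
v -0.606 1.329 0.962
v -0.427 1.749 0.879
v 0.217 1.753 1.48
v -0.071 1.074 1.615
v 0.39 1.031 1.589
v 0.568 1.451 1.505
v -0.177 1.52 1.548
v -4.31 -2.87 -2.252
v -2.98 -1.745 -1.21
v -3.976 -2.118 -3.493
v -2.645 -0.992 -2.452
v -3.135 -3.948 -2.588
v -1.804 -2.822 -1.547
v -2.8 -3.195 -3.83
v -1.47 -2.07 -2.788
f 1 38 17
f 38 12 41
f 17 41 6
f 38 41 17
f 1 17 13
f 17 6 18
f 13 18 2
f 17 18 13
f 1 13 22
f 13 2 23
f 22 23 8
f 13 23 22
f 1 22 34
f 22 8 37
f 34 37 11
f 22 37 34
f 1 34 38
f 34 11 42
f 38 42 12
f 34 42 38
f 2 18 29
f 18 6 32
f 29 32 10
f 18 32 29
f 6 41 19
f 41 12 40
f 19 40 5
f 41 40 19
f 12 42 39
f 42 11 35
f 39 35 3
f 42 35 39
f 11 37 36
f 37 8 24
f 36 24 7
f 37 24 36
f 8 23 28
f 23 2 25
f 28 25 9
f 23 25 28
f 4 30 16
f 30 10 31
f 16 31 5
f 30 31 16
f 4 16 14
f 16 5 15
f 14 15 3
f 16 15 14
f 4 14 21
f 14 3 20
f 21 20 7
f 14 20 21
f 4 21 26
f 21 7 27
f 26 27 9
f 21 27 26
f 4 26 30
f 26 9 33
f 30 33 10
f 26 33 30
f 5 31 19
f 31 10 32
f 19 32 6
f 31 32 19
f 3 15 39
f 15 5 40
f 39 40 12
f 15 40 39
f 7 20 36
f 20 3 35
f 36 35 11
f 20 35 36
f 9 27 28
f 27 7 24
f 28 24 8
f 27 24 28
f 10 33 29
f 33 9 25
f 29 25 2
f 33 25 29
f 44 46 43
f 47 44 43
f 43 46 45
f 45 47 43
f 44 50 46
f 48 44 47
f 48 50 44
f 46 50 45
f 49 47 45
f 45 50 49
f 49 48 47
f 50 48 49



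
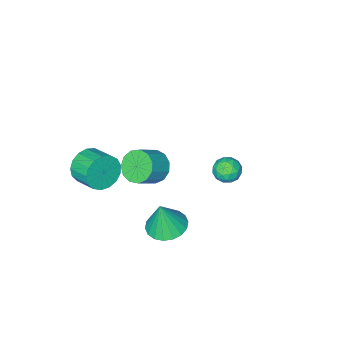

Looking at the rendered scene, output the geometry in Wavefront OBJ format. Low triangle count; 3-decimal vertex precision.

v 2.202 3.741 -0.471
v 3.231 4.079 -0.669
v 2.578 3.679 1.371
v 2.988 4.499 -0.605
v 2.59 4.77 -0.515
v 2.116 4.837 -0.416
v 1.658 4.686 -0.327
v 1.308 4.349 -0.268
v 1.136 3.891 -0.248
v 1.174 3.404 -0.273
v 1.417 2.983 -0.336
v 1.814 2.713 -0.427
v 2.289 2.646 -0.526
v 2.747 2.796 -0.614
v 3.097 3.134 -0.673
v 3.269 3.591 -0.693
v -4.453 1.59 -2.367
v -4.004 1.838 -1.687
v -3.756 0.402 -2.393
v -3.307 0.65 -1.713
v -4.135 0.467 -1.634
v -4.566 1.202 -1.617
v -3.194 1.038 -2.463
v -3.625 1.773 -2.446
v -3.226 1.497 -1.746
v -3.808 1.144 -1.234
v -3.952 1.096 -2.846
v -4.534 0.743 -2.334
v -4.29 1.819 -2.024
v -3.47 0.421 -2.056
v -3.957 0.314 -2.009
v -3.693 0.46 -1.609
v -4.62 1.444 -1.984
v -4.356 1.59 -1.584
v -4.433 0.785 -1.553
v -3.404 0.65 -2.496
v -3.14 0.796 -2.096
v -4.067 1.78 -2.471
v -3.803 1.926 -2.071
v -3.327 1.455 -2.527
v -3.569 1.764 -1.659
v -3.159 1.065 -1.675
v -3.092 1.293 -2.116
v -3.346 1.725 -2.106
v -3.911 1.556 -1.358
v -3.501 0.858 -1.374
v -3.988 0.751 -1.327
v -4.241 1.182 -1.318
v -3.453 1.356 -1.393
v -4.259 1.382 -2.706
v -3.849 0.684 -2.722
v -3.519 1.058 -2.762
v -3.772 1.489 -2.753
v -4.601 1.175 -2.405
v -4.191 0.476 -2.421
v -4.414 0.515 -1.974
v -4.668 0.947 -1.964
v -4.307 0.884 -2.687
v 2.859 -2.061 0.157
v 3.307 -1.729 -0.779
v 3.27 -0.367 -0.313
v 2.821 -0.699 0.623
v 2.795 -1.711 -0.873
v 2.757 -0.349 -0.408
v 2.296 -1.773 -0.731
v 2.259 -0.411 -0.266
v 1.927 -1.901 -0.386
v 1.89 -0.539 0.08
v 1.771 -2.066 0.084
v 1.734 -0.704 0.55
v 1.864 -2.23 0.571
v 1.827 -0.867 1.036
v 2.185 -2.355 0.963
v 2.148 -0.992 1.428
v 2.66 -2.412 1.17
v 2.623 -1.05 1.635
v 3.181 -2.39 1.145
v 3.144 -1.028 1.611
v 3.628 -2.292 0.894
v 3.591 -0.93 1.36
v 3.898 -2.141 0.474
v 3.861 -0.779 0.94
v 3.931 -1.972 -0.018
v 3.894 -0.61 0.447
v 3.717 -1.823 -0.47
v 3.68 -0.461 -0.005
v 1.534 1.856 2.484
v 2.098 1.461 1.787
v 3.251 1.569 2.66
v 2.686 1.964 3.356
v 2.109 2.007 1.705
v 3.262 2.115 2.578
v 1.937 2.505 1.87
v 3.09 2.613 2.743
v 1.637 2.797 2.23
v 2.79 2.905 3.103
v 1.304 2.79 2.671
v 2.457 2.898 3.544
v 1.044 2.486 3.052
v 2.197 2.595 3.925
v 0.939 1.983 3.252
v 2.092 2.091 4.125
v 1.024 1.439 3.209
v 2.176 1.547 4.082
v 1.27 1.027 2.935
v 2.422 1.136 3.808
v 1.599 0.879 2.518
v 2.752 0.987 3.391
v 1.908 1.04 2.09
v 3.061 1.149 2.963
f 2 1 4
f 2 4 3
f 4 1 5
f 4 5 3
f 5 1 6
f 5 6 3
f 6 1 7
f 6 7 3
f 7 1 8
f 7 8 3
f 8 1 9
f 8 9 3
f 9 1 10
f 9 10 3
f 10 1 11
f 10 11 3
f 11 1 12
f 11 12 3
f 12 1 13
f 12 13 3
f 13 1 14
f 13 14 3
f 14 1 15
f 14 15 3
f 15 1 16
f 15 16 3
f 16 1 2
f 16 2 3
f 17 54 33
f 54 28 57
f 33 57 22
f 54 57 33
f 17 33 29
f 33 22 34
f 29 34 18
f 33 34 29
f 17 29 38
f 29 18 39
f 38 39 24
f 29 39 38
f 17 38 50
f 38 24 53
f 50 53 27
f 38 53 50
f 17 50 54
f 50 27 58
f 54 58 28
f 50 58 54
f 18 34 45
f 34 22 48
f 45 48 26
f 34 48 45
f 22 57 35
f 57 28 56
f 35 56 21
f 57 56 35
f 28 58 55
f 58 27 51
f 55 51 19
f 58 51 55
f 27 53 52
f 53 24 40
f 52 40 23
f 53 40 52
f 24 39 44
f 39 18 41
f 44 41 25
f 39 41 44
f 20 46 32
f 46 26 47
f 32 47 21
f 46 47 32
f 20 32 30
f 32 21 31
f 30 31 19
f 32 31 30
f 20 30 37
f 30 19 36
f 37 36 23
f 30 36 37
f 20 37 42
f 37 23 43
f 42 43 25
f 37 43 42
f 20 42 46
f 42 25 49
f 46 49 26
f 42 49 46
f 21 47 35
f 47 26 48
f 35 48 22
f 47 48 35
f 19 31 55
f 31 21 56
f 55 56 28
f 31 56 55
f 23 36 52
f 36 19 51
f 52 51 27
f 36 51 52
f 25 43 44
f 43 23 40
f 44 40 24
f 43 40 44
f 26 49 45
f 49 25 41
f 45 41 18
f 49 41 45
f 60 59 63
f 60 63 61
f 61 63 64
f 61 64 62
f 63 59 65
f 63 65 64
f 64 65 66
f 64 66 62
f 65 59 67
f 65 67 66
f 66 67 68
f 66 68 62
f 67 59 69
f 67 69 68
f 68 69 70
f 68 70 62
f 69 59 71
f 69 71 70
f 70 71 72
f 70 72 62
f 71 59 73
f 71 73 72
f 72 73 74
f 72 74 62
f 73 59 75
f 73 75 74
f 74 75 76
f 74 76 62
f 75 59 77
f 75 77 76
f 76 77 78
f 76 78 62
f 77 59 79
f 77 79 78
f 78 79 80
f 78 80 62
f 79 59 81
f 79 81 80
f 80 81 82
f 80 82 62
f 81 59 83
f 81 83 82
f 82 83 84
f 82 84 62
f 83 59 85
f 83 85 84
f 84 85 86
f 84 86 62
f 85 59 60
f 85 60 86
f 86 60 61
f 86 61 62
f 88 87 91
f 88 91 89
f 89 91 92
f 89 92 90
f 91 87 93
f 91 93 92
f 92 93 94
f 92 94 90
f 93 87 95
f 93 95 94
f 94 95 96
f 94 96 90
f 95 87 97
f 95 97 96
f 96 97 98
f 96 98 90
f 97 87 99
f 97 99 98
f 98 99 100
f 98 100 90
f 99 87 101
f 99 101 100
f 100 101 102
f 100 102 90
f 101 87 103
f 101 103 102
f 102 103 104
f 102 104 90
f 103 87 105
f 103 105 104
f 104 105 106
f 104 106 90
f 105 87 107
f 105 107 106
f 106 107 108
f 106 108 90
f 107 87 109
f 107 109 108
f 108 109 110
f 108 110 90
f 109 87 88
f 109 88 110
f 110 88 89
f 110 89 90



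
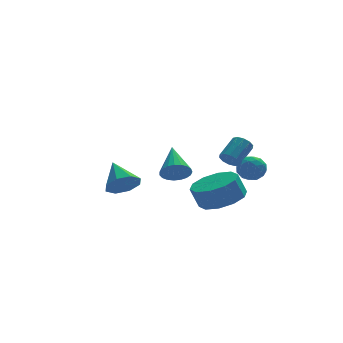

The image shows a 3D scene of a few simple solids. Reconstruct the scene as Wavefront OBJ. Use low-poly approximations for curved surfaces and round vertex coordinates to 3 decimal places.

v 0.955 -1.582 -1.513
v 1.963 -1.73 -1.124
v 1.592 -1.606 -0.118
v 0.585 -1.458 -0.507
v 1.878 -1.072 -1.237
v 1.507 -0.947 -0.23
v 1.44 -0.608 -1.455
v 1.07 -0.484 -0.448
v 0.818 -0.516 -1.696
v 0.447 -0.392 -0.689
v 0.248 -0.832 -1.866
v -0.123 -0.708 -0.86
v -0.052 -1.434 -1.902
v -0.423 -1.31 -0.896
v 0.033 -2.093 -1.79
v -0.338 -1.968 -0.783
v 0.47 -2.556 -1.572
v 0.1 -2.432 -0.565
v 1.093 -2.648 -1.331
v 0.722 -2.524 -0.324
v 1.663 -2.332 -1.16
v 1.292 -2.208 -0.154
v -3.311 -1.355 -0.251
v -2.928 -0.925 -0.821
v -3.449 -0.145 0.571
v -3.542 -0.938 -0.905
v -4.021 -1.195 -0.607
v -4.083 -1.547 -0.1
v -3.693 -1.786 0.319
v -3.079 -1.773 0.404
v -2.601 -1.516 0.105
v -2.538 -1.164 -0.402
v 1.546 -0.603 0.316
v 1.825 -0.531 -0.105
v 2.632 0.135 0.542
v 2.354 0.063 0.964
v 1.615 -0.296 -0.085
v 2.422 0.37 0.562
v 1.38 -0.178 0.088
v 2.187 0.487 0.735
v 1.208 -0.223 0.349
v 2.015 0.443 0.996
v 1.165 -0.413 0.597
v 1.972 0.253 1.244
v 1.268 -0.675 0.738
v 2.075 -0.009 1.385
v 1.478 -0.91 0.718
v 2.285 -0.244 1.365
v 1.713 -1.027 0.545
v 2.52 -0.362 1.192
v 1.885 -0.983 0.284
v 2.692 -0.317 0.931
v 1.928 -0.793 0.036
v 2.735 -0.127 0.683
v 2.35 -0.419 0.335
v 2.569 -0.13 -0.269
v 2.371 -1.45 -0.151
v 2.59 -1.161 -0.755
v 3.018 -1.175 -0.195
v 3.005 -0.538 0.105
v 1.935 -1.042 -0.525
v 1.922 -0.405 -0.225
v 2.313 -0.515 -0.801
v 2.982 -0.598 -0.597
v 1.958 -0.982 0.177
v 2.627 -1.065 0.381
v 2.458 -0.184 0.075
v 2.482 -1.396 -0.495
v 2.734 -1.404 -0.166
v 2.863 -1.235 -0.521
v 2.714 -0.424 0.295
v 2.843 -0.254 -0.06
v 3.106 -0.868 -0.016
v 2.097 -1.326 -0.36
v 2.226 -1.156 -0.715
v 2.077 -0.345 0.101
v 2.206 -0.176 -0.254
v 1.834 -0.712 -0.404
v 2.436 -0.241 -0.592
v 2.449 -0.847 -0.877
v 2.063 -0.777 -0.742
v 2.056 -0.402 -0.566
v 2.83 -0.289 -0.472
v 2.842 -0.895 -0.757
v 3.093 -0.903 -0.428
v 3.086 -0.529 -0.252
v 2.679 -0.516 -0.784
v 2.098 -0.685 0.337
v 2.11 -1.291 0.052
v 1.854 -1.051 -0.168
v 1.847 -0.677 0.008
v 2.491 -0.733 0.457
v 2.504 -1.339 0.172
v 2.884 -1.178 0.146
v 2.877 -0.803 0.322
v 2.261 -1.064 0.364
v -0.037 2.155 -1.41
v 0.376 1.803 -0.922
v 0.237 3.725 -0.51
v 0.581 1.886 -1.13
v 0.679 2.016 -1.386
v 0.653 2.17 -1.647
v 0.508 2.322 -1.866
v 0.268 2.444 -2.007
v -0.024 2.517 -2.044
v -0.319 2.527 -1.972
v -0.565 2.473 -1.803
v -0.719 2.364 -1.566
v -0.756 2.219 -1.301
v -0.669 2.063 -1.056
v -0.472 1.923 -0.872
v -0.201 1.823 -0.781
v 0.099 1.781 -0.799
f 2 1 5
f 2 5 3
f 3 5 6
f 3 6 4
f 5 1 7
f 5 7 6
f 6 7 8
f 6 8 4
f 7 1 9
f 7 9 8
f 8 9 10
f 8 10 4
f 9 1 11
f 9 11 10
f 10 11 12
f 10 12 4
f 11 1 13
f 11 13 12
f 12 13 14
f 12 14 4
f 13 1 15
f 13 15 14
f 14 15 16
f 14 16 4
f 15 1 17
f 15 17 16
f 16 17 18
f 16 18 4
f 17 1 19
f 17 19 18
f 18 19 20
f 18 20 4
f 19 1 21
f 19 21 20
f 20 21 22
f 20 22 4
f 21 1 2
f 21 2 22
f 22 2 3
f 22 3 4
f 24 23 26
f 24 26 25
f 26 23 27
f 26 27 25
f 27 23 28
f 27 28 25
f 28 23 29
f 28 29 25
f 29 23 30
f 29 30 25
f 30 23 31
f 30 31 25
f 31 23 32
f 31 32 25
f 32 23 24
f 32 24 25
f 34 33 37
f 34 37 35
f 35 37 38
f 35 38 36
f 37 33 39
f 37 39 38
f 38 39 40
f 38 40 36
f 39 33 41
f 39 41 40
f 40 41 42
f 40 42 36
f 41 33 43
f 41 43 42
f 42 43 44
f 42 44 36
f 43 33 45
f 43 45 44
f 44 45 46
f 44 46 36
f 45 33 47
f 45 47 46
f 46 47 48
f 46 48 36
f 47 33 49
f 47 49 48
f 48 49 50
f 48 50 36
f 49 33 51
f 49 51 50
f 50 51 52
f 50 52 36
f 51 33 53
f 51 53 52
f 52 53 54
f 52 54 36
f 53 33 34
f 53 34 54
f 54 34 35
f 54 35 36
f 55 92 71
f 92 66 95
f 71 95 60
f 92 95 71
f 55 71 67
f 71 60 72
f 67 72 56
f 71 72 67
f 55 67 76
f 67 56 77
f 76 77 62
f 67 77 76
f 55 76 88
f 76 62 91
f 88 91 65
f 76 91 88
f 55 88 92
f 88 65 96
f 92 96 66
f 88 96 92
f 56 72 83
f 72 60 86
f 83 86 64
f 72 86 83
f 60 95 73
f 95 66 94
f 73 94 59
f 95 94 73
f 66 96 93
f 96 65 89
f 93 89 57
f 96 89 93
f 65 91 90
f 91 62 78
f 90 78 61
f 91 78 90
f 62 77 82
f 77 56 79
f 82 79 63
f 77 79 82
f 58 84 70
f 84 64 85
f 70 85 59
f 84 85 70
f 58 70 68
f 70 59 69
f 68 69 57
f 70 69 68
f 58 68 75
f 68 57 74
f 75 74 61
f 68 74 75
f 58 75 80
f 75 61 81
f 80 81 63
f 75 81 80
f 58 80 84
f 80 63 87
f 84 87 64
f 80 87 84
f 59 85 73
f 85 64 86
f 73 86 60
f 85 86 73
f 57 69 93
f 69 59 94
f 93 94 66
f 69 94 93
f 61 74 90
f 74 57 89
f 90 89 65
f 74 89 90
f 63 81 82
f 81 61 78
f 82 78 62
f 81 78 82
f 64 87 83
f 87 63 79
f 83 79 56
f 87 79 83
f 98 97 100
f 98 100 99
f 100 97 101
f 100 101 99
f 101 97 102
f 101 102 99
f 102 97 103
f 102 103 99
f 103 97 104
f 103 104 99
f 104 97 105
f 104 105 99
f 105 97 106
f 105 106 99
f 106 97 107
f 106 107 99
f 107 97 108
f 107 108 99
f 108 97 109
f 108 109 99
f 109 97 110
f 109 110 99
f 110 97 111
f 110 111 99
f 111 97 112
f 111 112 99
f 112 97 113
f 112 113 99
f 113 97 98
f 113 98 99



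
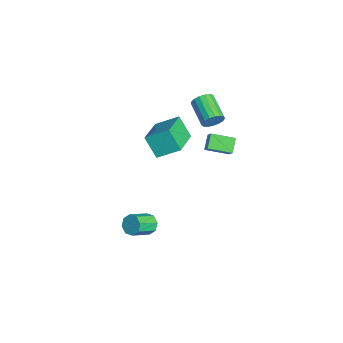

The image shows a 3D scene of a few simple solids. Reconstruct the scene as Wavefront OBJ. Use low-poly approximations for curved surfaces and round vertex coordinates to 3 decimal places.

v -1.587 2.551 1.531
v -2.26 2.88 2.115
v -1.265 3.826 1.183
v -1.939 4.155 1.768
v -0.961 2.585 2.232
v -1.635 2.914 2.817
v -0.64 3.86 1.885
v -1.313 4.189 2.469
v -1.81 3.066 3.682
v -1.559 2.82 4.241
v -3.038 2.569 4.797
v -3.29 2.814 4.238
v -1.589 3.129 4.3
v -3.068 2.878 4.856
v -1.669 3.423 4.219
v -3.148 3.172 4.775
v -1.782 3.635 4.014
v -3.262 3.384 4.57
v -1.902 3.717 3.733
v -3.381 3.466 4.289
v -2 3.65 3.441
v -3.479 3.399 3.997
v -2.055 3.448 3.203
v -3.534 3.197 3.759
v -2.054 3.159 3.076
v -3.533 2.908 3.632
v -1.997 2.849 3.087
v -3.476 2.598 3.643
v -1.898 2.588 3.235
v -3.377 2.337 3.791
v -1.778 2.437 3.485
v -3.257 2.185 4.041
v -1.666 2.429 3.78
v -3.145 2.178 4.336
v -1.587 2.568 4.053
v -3.066 2.316 4.609
v -0.659 -0.709 -3.515
v -0.159 -0.742 -3.944
v 0.399 -1.785 -3.214
v -0.101 -1.751 -2.785
v -0.065 -0.424 -3.563
v 0.493 -1.467 -2.832
v -0.319 -0.273 -3.153
v 0.238 -1.316 -2.423
v -0.773 -0.378 -2.956
v -0.215 -1.42 -2.225
v -1.159 -0.675 -3.086
v -0.601 -1.718 -2.356
v -1.253 -0.993 -3.468
v -0.695 -2.036 -2.737
v -0.998 -1.144 -3.877
v -0.441 -2.187 -3.147
v -0.545 -1.04 -4.075
v 0.013 -2.082 -3.344
v -1.356 -0.716 3.449
v -1.012 0.509 4.185
v -3.169 0.22 2.74
v -2.825 1.445 3.476
v -0.655 -0.225 2.304
v -0.311 1 3.04
v -2.468 0.711 1.595
v -2.124 1.936 2.331
f 2 4 1
f 5 2 1
f 1 4 3
f 3 5 1
f 2 8 4
f 6 2 5
f 6 8 2
f 4 8 3
f 7 5 3
f 3 8 7
f 7 6 5
f 8 6 7
f 10 9 13
f 10 13 11
f 11 13 14
f 11 14 12
f 13 9 15
f 13 15 14
f 14 15 16
f 14 16 12
f 15 9 17
f 15 17 16
f 16 17 18
f 16 18 12
f 17 9 19
f 17 19 18
f 18 19 20
f 18 20 12
f 19 9 21
f 19 21 20
f 20 21 22
f 20 22 12
f 21 9 23
f 21 23 22
f 22 23 24
f 22 24 12
f 23 9 25
f 23 25 24
f 24 25 26
f 24 26 12
f 25 9 27
f 25 27 26
f 26 27 28
f 26 28 12
f 27 9 29
f 27 29 28
f 28 29 30
f 28 30 12
f 29 9 31
f 29 31 30
f 30 31 32
f 30 32 12
f 31 9 33
f 31 33 32
f 32 33 34
f 32 34 12
f 33 9 35
f 33 35 34
f 34 35 36
f 34 36 12
f 35 9 10
f 35 10 36
f 36 10 11
f 36 11 12
f 38 37 41
f 38 41 39
f 39 41 42
f 39 42 40
f 41 37 43
f 41 43 42
f 42 43 44
f 42 44 40
f 43 37 45
f 43 45 44
f 44 45 46
f 44 46 40
f 45 37 47
f 45 47 46
f 46 47 48
f 46 48 40
f 47 37 49
f 47 49 48
f 48 49 50
f 48 50 40
f 49 37 51
f 49 51 50
f 50 51 52
f 50 52 40
f 51 37 53
f 51 53 52
f 52 53 54
f 52 54 40
f 53 37 38
f 53 38 54
f 54 38 39
f 54 39 40
f 56 58 55
f 59 56 55
f 55 58 57
f 57 59 55
f 56 62 58
f 60 56 59
f 60 62 56
f 58 62 57
f 61 59 57
f 57 62 61
f 61 60 59
f 62 60 61



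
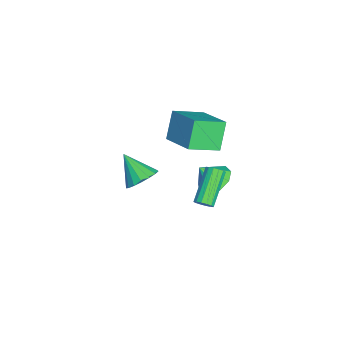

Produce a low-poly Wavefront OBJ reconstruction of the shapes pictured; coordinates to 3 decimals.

v -1.318 0.23 -4.384
v -0.335 -0.021 -4.614
v -1.262 -0.55 -3.296
v -0.348 0.557 -4.199
v -0.815 0.982 -3.871
v -1.517 1.055 -3.783
v -2.126 0.742 -3.976
v -2.357 0.19 -4.36
v -2.102 -0.344 -4.756
v -1.48 -0.609 -4.977
v -0.782 -0.481 -4.921
v 0.721 -2.068 1.016
v -0.192 -1.833 2.394
v 0.002 -0.576 0.285
v -0.911 -0.341 1.663
v 2.291 -0.899 1.857
v 1.378 -0.664 3.235
v 1.572 0.593 1.126
v 0.659 0.828 2.504
v 4.225 -0.039 -0.496
v 4.501 -0.129 -0.077
v 2.912 0.349 1.075
v 2.635 0.439 0.656
v 4.539 0.127 -0.13
v 2.95 0.604 1.021
v 4.493 0.338 -0.282
v 2.904 0.816 0.87
v 4.375 0.449 -0.49
v 2.786 0.926 0.661
v 4.217 0.428 -0.701
v 2.627 0.906 0.451
v 4.06 0.283 -0.856
v 2.471 0.76 0.296
v 3.948 0.051 -0.915
v 2.359 0.529 0.237
v 3.91 -0.204 -0.861
v 2.321 0.273 0.29
v 3.956 -0.416 -0.71
v 2.367 0.062 0.442
v 4.074 -0.526 -0.501
v 2.485 -0.049 0.65
v 4.233 -0.506 -0.291
v 2.643 -0.028 0.861
v 4.389 -0.36 -0.136
v 2.8 0.117 1.016
v 1.459 -3.196 -1.641
v 2.203 -3.153 -1.068
v 0.621 -4.184 -0.479
v 1.953 -2.799 -0.947
v 1.591 -2.536 -0.985
v 1.197 -2.424 -1.173
v 0.864 -2.489 -1.468
v 0.667 -2.715 -1.803
v 0.651 -3.052 -2.101
v 0.821 -3.422 -2.293
v 1.136 -3.74 -2.336
v 1.525 -3.933 -2.22
v 1.899 -3.958 -1.971
v 2.172 -3.807 -1.647
v 2.282 -3.517 -1.321
f 2 1 4
f 2 4 3
f 4 1 5
f 4 5 3
f 5 1 6
f 5 6 3
f 6 1 7
f 6 7 3
f 7 1 8
f 7 8 3
f 8 1 9
f 8 9 3
f 9 1 10
f 9 10 3
f 10 1 11
f 10 11 3
f 11 1 2
f 11 2 3
f 13 15 12
f 16 13 12
f 12 15 14
f 14 16 12
f 13 19 15
f 17 13 16
f 17 19 13
f 15 19 14
f 18 16 14
f 14 19 18
f 18 17 16
f 19 17 18
f 21 20 24
f 21 24 22
f 22 24 25
f 22 25 23
f 24 20 26
f 24 26 25
f 25 26 27
f 25 27 23
f 26 20 28
f 26 28 27
f 27 28 29
f 27 29 23
f 28 20 30
f 28 30 29
f 29 30 31
f 29 31 23
f 30 20 32
f 30 32 31
f 31 32 33
f 31 33 23
f 32 20 34
f 32 34 33
f 33 34 35
f 33 35 23
f 34 20 36
f 34 36 35
f 35 36 37
f 35 37 23
f 36 20 38
f 36 38 37
f 37 38 39
f 37 39 23
f 38 20 40
f 38 40 39
f 39 40 41
f 39 41 23
f 40 20 42
f 40 42 41
f 41 42 43
f 41 43 23
f 42 20 44
f 42 44 43
f 43 44 45
f 43 45 23
f 44 20 21
f 44 21 45
f 45 21 22
f 45 22 23
f 47 46 49
f 47 49 48
f 49 46 50
f 49 50 48
f 50 46 51
f 50 51 48
f 51 46 52
f 51 52 48
f 52 46 53
f 52 53 48
f 53 46 54
f 53 54 48
f 54 46 55
f 54 55 48
f 55 46 56
f 55 56 48
f 56 46 57
f 56 57 48
f 57 46 58
f 57 58 48
f 58 46 59
f 58 59 48
f 59 46 60
f 59 60 48
f 60 46 47
f 60 47 48



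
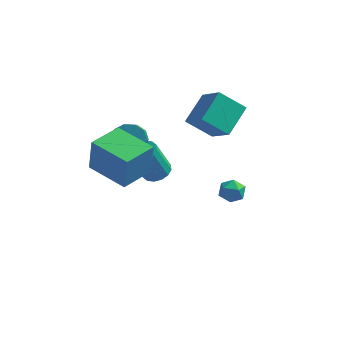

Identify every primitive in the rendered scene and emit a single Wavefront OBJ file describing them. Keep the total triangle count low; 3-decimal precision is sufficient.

v -2.929 -2.646 1.193
v -2.779 -2.655 2.926
v -2.241 -1.114 1.141
v -2.09 -1.123 2.875
v -1.05 -3.497 1.025
v -0.899 -3.506 2.759
v -0.361 -1.965 0.974
v -0.211 -1.974 2.707
v -2.584 1.984 -0.487
v -2.006 2.443 -0.131
v -1.577 0.855 1.223
v -2.156 0.396 0.867
v -2.444 2.53 0.109
v -2.015 0.942 1.462
v -2.935 2.408 0.121
v -2.507 0.819 1.475
v -3.293 2.124 -0.099
v -2.865 0.536 1.255
v -3.38 1.786 -0.467
v -2.951 0.198 0.887
v -3.163 1.525 -0.843
v -2.734 -0.063 0.511
v -2.725 1.438 -1.082
v -2.296 -0.15 0.271
v -2.233 1.561 -1.095
v -1.805 -0.028 0.259
v -1.875 1.844 -0.875
v -1.447 0.256 0.479
v -1.789 2.182 -0.507
v -1.36 0.594 0.847
v 2.521 -0.922 0.049
v 3.012 -0.507 -0.11
v 3.128 -1.753 -0.25
v 3.619 -1.338 -0.409
v 3.451 -1.425 0.226
v 3.076 -0.911 0.411
v 3.064 -1.349 -0.771
v 2.689 -0.835 -0.586
v 3.347 -0.77 -0.616
v 3.586 -0.817 -0
v 2.554 -1.443 -0.36
v 2.793 -1.49 0.256
v 0.991 1.243 2.33
v 1.381 2.694 3.168
v -0.049 2.165 1.218
v 0.341 3.616 2.055
v 2.199 1.464 1.385
v 2.589 2.915 2.222
v 1.159 2.386 0.272
v 1.549 3.837 1.11
v -1.745 3.237 -3.663
v -1.184 3.628 -3.379
v -1.735 3.174 -1.672
v -2.295 2.783 -1.957
v -1.475 3.876 -3.406
v -2.025 3.422 -1.699
v -1.837 3.953 -3.503
v -2.388 3.499 -1.796
v -2.175 3.839 -3.642
v -2.726 3.385 -1.935
v -2.397 3.563 -3.787
v -2.948 3.109 -2.081
v -2.445 3.199 -3.899
v -2.996 2.745 -2.193
v -2.305 2.846 -3.948
v -2.856 2.392 -2.241
v -2.015 2.598 -3.921
v -2.565 2.144 -2.214
v -1.652 2.521 -3.824
v -2.203 2.067 -2.117
v -1.314 2.635 -3.685
v -1.865 2.181 -1.978
v -1.092 2.911 -3.539
v -1.643 2.457 -1.833
v -1.044 3.275 -3.427
v -1.595 2.821 -1.721
f 2 4 1
f 5 2 1
f 1 4 3
f 3 5 1
f 2 8 4
f 6 2 5
f 6 8 2
f 4 8 3
f 7 5 3
f 3 8 7
f 7 6 5
f 8 6 7
f 10 9 13
f 10 13 11
f 11 13 14
f 11 14 12
f 13 9 15
f 13 15 14
f 14 15 16
f 14 16 12
f 15 9 17
f 15 17 16
f 16 17 18
f 16 18 12
f 17 9 19
f 17 19 18
f 18 19 20
f 18 20 12
f 19 9 21
f 19 21 20
f 20 21 22
f 20 22 12
f 21 9 23
f 21 23 22
f 22 23 24
f 22 24 12
f 23 9 25
f 23 25 24
f 24 25 26
f 24 26 12
f 25 9 27
f 25 27 26
f 26 27 28
f 26 28 12
f 27 9 29
f 27 29 28
f 28 29 30
f 28 30 12
f 29 9 10
f 29 10 30
f 30 10 11
f 30 11 12
f 31 42 36
f 31 36 32
f 31 32 38
f 31 38 41
f 31 41 42
f 32 36 40
f 36 42 35
f 42 41 33
f 41 38 37
f 38 32 39
f 34 40 35
f 34 35 33
f 34 33 37
f 34 37 39
f 34 39 40
f 35 40 36
f 33 35 42
f 37 33 41
f 39 37 38
f 40 39 32
f 44 46 43
f 47 44 43
f 43 46 45
f 45 47 43
f 44 50 46
f 48 44 47
f 48 50 44
f 46 50 45
f 49 47 45
f 45 50 49
f 49 48 47
f 50 48 49
f 52 51 55
f 52 55 53
f 53 55 56
f 53 56 54
f 55 51 57
f 55 57 56
f 56 57 58
f 56 58 54
f 57 51 59
f 57 59 58
f 58 59 60
f 58 60 54
f 59 51 61
f 59 61 60
f 60 61 62
f 60 62 54
f 61 51 63
f 61 63 62
f 62 63 64
f 62 64 54
f 63 51 65
f 63 65 64
f 64 65 66
f 64 66 54
f 65 51 67
f 65 67 66
f 66 67 68
f 66 68 54
f 67 51 69
f 67 69 68
f 68 69 70
f 68 70 54
f 69 51 71
f 69 71 70
f 70 71 72
f 70 72 54
f 71 51 73
f 71 73 72
f 72 73 74
f 72 74 54
f 73 51 75
f 73 75 74
f 74 75 76
f 74 76 54
f 75 51 52
f 75 52 76
f 76 52 53
f 76 53 54



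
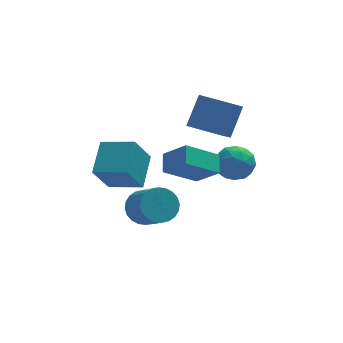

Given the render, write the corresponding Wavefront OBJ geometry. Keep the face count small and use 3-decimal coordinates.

v 3.102 2.591 0.525
v 4.022 2.35 -0.134
v 3.578 1.21 1.694
v 4.498 0.969 1.035
v 4.462 1.954 1.641
v 4.168 2.807 0.918
v 3.432 0.753 0.642
v 3.138 1.606 -0.081
v 4.226 1.214 -0.062
v 4.862 1.957 0.556
v 2.738 1.603 1.004
v 3.374 2.346 1.622
v 3.52 2.592 0.092
v 4.08 0.968 1.468
v 4.059 1.547 1.823
v 4.6 1.406 1.436
v 3.606 2.861 0.711
v 4.146 2.719 0.324
v 4.405 2.486 1.367
v 3.454 0.841 1.236
v 3.994 0.699 0.849
v 3 2.154 0.124
v 3.541 2.013 -0.263
v 3.195 1.074 0.193
v 4.181 1.782 -0.252
v 4.461 0.971 0.435
v 3.834 0.843 0.204
v 3.661 1.345 -0.221
v 4.555 2.219 0.111
v 4.835 1.407 0.798
v 4.814 1.986 1.154
v 4.641 2.488 0.729
v 4.675 1.551 0.153
v 2.765 2.153 0.762
v 3.045 1.341 1.449
v 2.959 1.072 0.831
v 2.786 1.574 0.406
v 3.139 2.589 1.125
v 3.419 1.778 1.812
v 3.939 2.215 1.781
v 3.766 2.717 1.356
v 2.925 2.009 1.407
v -2.032 0.397 1.859
v -1.353 2.123 2.865
v -3.68 1.323 1.381
v -3.001 3.049 2.388
v -1.119 1.091 0.052
v -0.44 2.817 1.059
v -2.767 2.017 -0.425
v -2.088 3.743 0.581
v -1.029 1.328 -1.757
v -0.078 1.244 -2.284
v 0.499 -0.212 -1.009
v -0.451 -0.128 -0.483
v 0.015 1.538 -1.99
v 0.593 0.081 -0.716
v -0.05 1.8 -1.662
v 0.527 0.343 -0.387
v -0.265 1.99 -1.348
v 0.312 0.533 -0.073
v -0.596 2.079 -1.096
v -0.019 0.622 0.179
v -0.993 2.054 -0.945
v -0.416 0.597 0.33
v -1.395 1.918 -0.917
v -0.818 0.462 0.357
v -1.741 1.693 -1.018
v -1.164 0.236 0.257
v -1.979 1.412 -1.231
v -1.402 -0.044 0.044
v -2.073 1.119 -1.524
v -1.495 -0.338 -0.25
v -2.007 0.857 -1.853
v -1.43 -0.6 -0.578
v -1.792 0.667 -2.167
v -1.215 -0.79 -0.892
v -1.461 0.578 -2.419
v -0.884 -0.879 -1.144
v -1.064 0.603 -2.57
v -0.487 -0.854 -1.295
v -0.662 0.738 -2.597
v -0.085 -0.718 -1.323
v -0.316 0.964 -2.497
v 0.261 -0.493 -1.222
v 3.799 2.98 1.911
v 3.108 2.11 2.811
v 2.232 4.255 1.94
v 1.541 3.384 2.84
v 4.639 3.976 3.52
v 3.948 3.105 4.42
v 3.072 5.25 3.549
v 2.381 4.38 4.449
v -0.651 -2.237 3.726
v -0.474 -1.233 4.301
v 1.099 -1.827 2.475
v 1.276 -0.824 3.05
v 0.344 -3.056 4.85
v 0.521 -2.053 5.425
v 2.094 -2.647 3.599
v 2.271 -1.643 4.174
f 1 38 17
f 38 12 41
f 17 41 6
f 38 41 17
f 1 17 13
f 17 6 18
f 13 18 2
f 17 18 13
f 1 13 22
f 13 2 23
f 22 23 8
f 13 23 22
f 1 22 34
f 22 8 37
f 34 37 11
f 22 37 34
f 1 34 38
f 34 11 42
f 38 42 12
f 34 42 38
f 2 18 29
f 18 6 32
f 29 32 10
f 18 32 29
f 6 41 19
f 41 12 40
f 19 40 5
f 41 40 19
f 12 42 39
f 42 11 35
f 39 35 3
f 42 35 39
f 11 37 36
f 37 8 24
f 36 24 7
f 37 24 36
f 8 23 28
f 23 2 25
f 28 25 9
f 23 25 28
f 4 30 16
f 30 10 31
f 16 31 5
f 30 31 16
f 4 16 14
f 16 5 15
f 14 15 3
f 16 15 14
f 4 14 21
f 14 3 20
f 21 20 7
f 14 20 21
f 4 21 26
f 21 7 27
f 26 27 9
f 21 27 26
f 4 26 30
f 26 9 33
f 30 33 10
f 26 33 30
f 5 31 19
f 31 10 32
f 19 32 6
f 31 32 19
f 3 15 39
f 15 5 40
f 39 40 12
f 15 40 39
f 7 20 36
f 20 3 35
f 36 35 11
f 20 35 36
f 9 27 28
f 27 7 24
f 28 24 8
f 27 24 28
f 10 33 29
f 33 9 25
f 29 25 2
f 33 25 29
f 44 46 43
f 47 44 43
f 43 46 45
f 45 47 43
f 44 50 46
f 48 44 47
f 48 50 44
f 46 50 45
f 49 47 45
f 45 50 49
f 49 48 47
f 50 48 49
f 52 51 55
f 52 55 53
f 53 55 56
f 53 56 54
f 55 51 57
f 55 57 56
f 56 57 58
f 56 58 54
f 57 51 59
f 57 59 58
f 58 59 60
f 58 60 54
f 59 51 61
f 59 61 60
f 60 61 62
f 60 62 54
f 61 51 63
f 61 63 62
f 62 63 64
f 62 64 54
f 63 51 65
f 63 65 64
f 64 65 66
f 64 66 54
f 65 51 67
f 65 67 66
f 66 67 68
f 66 68 54
f 67 51 69
f 67 69 68
f 68 69 70
f 68 70 54
f 69 51 71
f 69 71 70
f 70 71 72
f 70 72 54
f 71 51 73
f 71 73 72
f 72 73 74
f 72 74 54
f 73 51 75
f 73 75 74
f 74 75 76
f 74 76 54
f 75 51 77
f 75 77 76
f 76 77 78
f 76 78 54
f 77 51 79
f 77 79 78
f 78 79 80
f 78 80 54
f 79 51 81
f 79 81 80
f 80 81 82
f 80 82 54
f 81 51 83
f 81 83 82
f 82 83 84
f 82 84 54
f 83 51 52
f 83 52 84
f 84 52 53
f 84 53 54
f 86 88 85
f 89 86 85
f 85 88 87
f 87 89 85
f 86 92 88
f 90 86 89
f 90 92 86
f 88 92 87
f 91 89 87
f 87 92 91
f 91 90 89
f 92 90 91
f 94 96 93
f 97 94 93
f 93 96 95
f 95 97 93
f 94 100 96
f 98 94 97
f 98 100 94
f 96 100 95
f 99 97 95
f 95 100 99
f 99 98 97
f 100 98 99

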